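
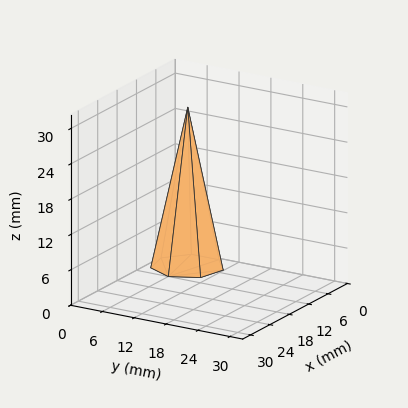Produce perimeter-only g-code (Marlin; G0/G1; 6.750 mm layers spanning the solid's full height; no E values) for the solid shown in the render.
Reading the render: the shape is a regular 7-sided pyramid, base circumscribed radius ≈ 6 mm, apex at z ≈ 27 mm (dimensions read to the nearest mm from the axis ticks). For the g-code, the solid's height is divided into equal slices at the stated Δz and each level perimeter traced with G1 moves after a G0 lift.

; perimeter-only toolpath
G21 ; units = mm
G90 ; absolute positioning
G28 ; home
; layer 1
G0 Z6.750
G0 X10.500 Y6.000
G1 X8.806 Y9.518
G1 X4.999 Y10.387
G1 X1.946 Y7.952
G1 X1.946 Y4.048
G1 X4.999 Y1.613
G1 X8.806 Y2.482
G1 X10.500 Y6.000
; layer 2
G0 Z13.500
G0 X9.000 Y6.000
G1 X7.870 Y8.346
G1 X5.332 Y8.925
G1 X3.297 Y7.301
G1 X3.297 Y4.699
G1 X5.332 Y3.075
G1 X7.870 Y3.655
G1 X9.000 Y6.000
; layer 3
G0 Z20.250
G0 X7.500 Y6.000
G1 X6.935 Y7.173
G1 X5.666 Y7.463
G1 X4.649 Y6.651
G1 X4.649 Y5.349
G1 X5.666 Y4.537
G1 X6.935 Y4.827
G1 X7.500 Y6.000
M2 ; end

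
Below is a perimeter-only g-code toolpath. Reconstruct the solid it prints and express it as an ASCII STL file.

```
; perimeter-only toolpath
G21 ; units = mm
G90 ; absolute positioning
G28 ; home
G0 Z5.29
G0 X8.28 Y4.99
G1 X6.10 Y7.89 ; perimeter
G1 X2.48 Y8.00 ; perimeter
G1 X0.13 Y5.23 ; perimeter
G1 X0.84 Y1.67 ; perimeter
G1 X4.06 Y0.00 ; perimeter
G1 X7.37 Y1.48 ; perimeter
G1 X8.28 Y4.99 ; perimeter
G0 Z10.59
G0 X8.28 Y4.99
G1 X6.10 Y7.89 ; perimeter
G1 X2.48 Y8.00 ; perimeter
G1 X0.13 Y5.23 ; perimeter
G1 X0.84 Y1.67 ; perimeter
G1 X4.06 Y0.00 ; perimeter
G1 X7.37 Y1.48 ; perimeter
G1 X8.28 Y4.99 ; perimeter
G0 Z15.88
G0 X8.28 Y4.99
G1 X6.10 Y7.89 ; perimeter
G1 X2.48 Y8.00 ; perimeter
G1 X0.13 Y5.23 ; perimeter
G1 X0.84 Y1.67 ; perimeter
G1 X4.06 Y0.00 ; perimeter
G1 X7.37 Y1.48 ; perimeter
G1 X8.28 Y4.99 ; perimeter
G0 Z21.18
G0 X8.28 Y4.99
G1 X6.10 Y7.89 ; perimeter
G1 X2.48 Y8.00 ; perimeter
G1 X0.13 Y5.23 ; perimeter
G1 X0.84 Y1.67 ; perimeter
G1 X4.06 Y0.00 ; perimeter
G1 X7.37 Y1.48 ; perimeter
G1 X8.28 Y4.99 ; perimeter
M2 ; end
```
solid part
  facet normal 0.0000 0.0000 -1.0000
    outer loop
      vertex 2.48 8.00 0.00
      vertex 6.10 7.89 0.00
      vertex 8.28 4.99 0.00
    endloop
  endfacet
  facet normal 0.0000 0.0000 -1.0000
    outer loop
      vertex 0.13 5.23 0.00
      vertex 2.48 8.00 0.00
      vertex 8.28 4.99 0.00
    endloop
  endfacet
  facet normal 0.0000 0.0000 -1.0000
    outer loop
      vertex 0.84 1.67 0.00
      vertex 0.13 5.23 0.00
      vertex 8.28 4.99 0.00
    endloop
  endfacet
  facet normal 0.0000 0.0000 -1.0000
    outer loop
      vertex 4.06 0.00 0.00
      vertex 0.84 1.67 0.00
      vertex 8.28 4.99 0.00
    endloop
  endfacet
  facet normal 0.0000 0.0000 -1.0000
    outer loop
      vertex 7.37 1.48 0.00
      vertex 4.06 0.00 0.00
      vertex 8.28 4.99 0.00
    endloop
  endfacet
  facet normal 0.0000 0.0000 1.0000
    outer loop
      vertex 8.28 4.99 21.18
      vertex 6.10 7.89 21.18
      vertex 2.48 8.00 21.18
    endloop
  endfacet
  facet normal 0.0000 0.0000 1.0000
    outer loop
      vertex 8.28 4.99 21.18
      vertex 2.48 8.00 21.18
      vertex 0.13 5.23 21.18
    endloop
  endfacet
  facet normal 0.0000 0.0000 1.0000
    outer loop
      vertex 8.28 4.99 21.18
      vertex 0.13 5.23 21.18
      vertex 0.84 1.67 21.18
    endloop
  endfacet
  facet normal 0.0000 0.0000 1.0000
    outer loop
      vertex 8.28 4.99 21.18
      vertex 0.84 1.67 21.18
      vertex 4.06 0.00 21.18
    endloop
  endfacet
  facet normal 0.0000 0.0000 1.0000
    outer loop
      vertex 8.28 4.99 21.18
      vertex 4.06 0.00 21.18
      vertex 7.37 1.48 21.18
    endloop
  endfacet
  facet normal 0.7993 0.6009 0.0000
    outer loop
      vertex 8.28 4.99 0.00
      vertex 6.10 7.89 0.00
      vertex 6.10 7.89 21.18
    endloop
  endfacet
  facet normal 0.7993 0.6009 0.0000
    outer loop
      vertex 8.28 4.99 0.00
      vertex 6.10 7.89 21.18
      vertex 8.28 4.99 21.18
    endloop
  endfacet
  facet normal 0.0304 0.9995 0.0000
    outer loop
      vertex 6.10 7.89 0.00
      vertex 2.48 8.00 0.00
      vertex 2.48 8.00 21.18
    endloop
  endfacet
  facet normal 0.0304 0.9995 0.0000
    outer loop
      vertex 6.10 7.89 0.00
      vertex 2.48 8.00 21.18
      vertex 6.10 7.89 21.18
    endloop
  endfacet
  facet normal -0.7626 0.6469 0.0000
    outer loop
      vertex 2.48 8.00 0.00
      vertex 0.13 5.23 0.00
      vertex 0.13 5.23 21.18
    endloop
  endfacet
  facet normal -0.7626 0.6469 0.0000
    outer loop
      vertex 2.48 8.00 0.00
      vertex 0.13 5.23 21.18
      vertex 2.48 8.00 21.18
    endloop
  endfacet
  facet normal -0.9807 -0.1956 0.0000
    outer loop
      vertex 0.13 5.23 0.00
      vertex 0.84 1.67 0.00
      vertex 0.84 1.67 21.18
    endloop
  endfacet
  facet normal -0.9807 -0.1956 0.0000
    outer loop
      vertex 0.13 5.23 0.00
      vertex 0.84 1.67 21.18
      vertex 0.13 5.23 21.18
    endloop
  endfacet
  facet normal -0.4604 -0.8877 0.0000
    outer loop
      vertex 0.84 1.67 0.00
      vertex 4.06 0.00 0.00
      vertex 4.06 0.00 21.18
    endloop
  endfacet
  facet normal -0.4604 -0.8877 0.0000
    outer loop
      vertex 0.84 1.67 0.00
      vertex 4.06 0.00 21.18
      vertex 0.84 1.67 21.18
    endloop
  endfacet
  facet normal 0.4082 -0.9129 0.0000
    outer loop
      vertex 4.06 0.00 0.00
      vertex 7.37 1.48 0.00
      vertex 7.37 1.48 21.18
    endloop
  endfacet
  facet normal 0.4082 -0.9129 0.0000
    outer loop
      vertex 4.06 0.00 0.00
      vertex 7.37 1.48 21.18
      vertex 4.06 0.00 21.18
    endloop
  endfacet
  facet normal 0.9680 -0.2510 0.0000
    outer loop
      vertex 7.37 1.48 0.00
      vertex 8.28 4.99 0.00
      vertex 8.28 4.99 21.18
    endloop
  endfacet
  facet normal 0.9680 -0.2510 0.0000
    outer loop
      vertex 7.37 1.48 0.00
      vertex 8.28 4.99 21.18
      vertex 7.37 1.48 21.18
    endloop
  endfacet
endsolid part

The G0 Z moves step by Δz≈5.29 mm. Every layer's G1 loop is the same polygon, so the solid is a straight extrusion of it from z=0 to z≈21.2. Closing with flat bottom and top caps and triangulating gives 24 facets — a regular 7-sided prism (a cylinder approximated with 7 flat sides), circumscribed radius ≈ 4.18 mm, height ≈ 21.2 mm.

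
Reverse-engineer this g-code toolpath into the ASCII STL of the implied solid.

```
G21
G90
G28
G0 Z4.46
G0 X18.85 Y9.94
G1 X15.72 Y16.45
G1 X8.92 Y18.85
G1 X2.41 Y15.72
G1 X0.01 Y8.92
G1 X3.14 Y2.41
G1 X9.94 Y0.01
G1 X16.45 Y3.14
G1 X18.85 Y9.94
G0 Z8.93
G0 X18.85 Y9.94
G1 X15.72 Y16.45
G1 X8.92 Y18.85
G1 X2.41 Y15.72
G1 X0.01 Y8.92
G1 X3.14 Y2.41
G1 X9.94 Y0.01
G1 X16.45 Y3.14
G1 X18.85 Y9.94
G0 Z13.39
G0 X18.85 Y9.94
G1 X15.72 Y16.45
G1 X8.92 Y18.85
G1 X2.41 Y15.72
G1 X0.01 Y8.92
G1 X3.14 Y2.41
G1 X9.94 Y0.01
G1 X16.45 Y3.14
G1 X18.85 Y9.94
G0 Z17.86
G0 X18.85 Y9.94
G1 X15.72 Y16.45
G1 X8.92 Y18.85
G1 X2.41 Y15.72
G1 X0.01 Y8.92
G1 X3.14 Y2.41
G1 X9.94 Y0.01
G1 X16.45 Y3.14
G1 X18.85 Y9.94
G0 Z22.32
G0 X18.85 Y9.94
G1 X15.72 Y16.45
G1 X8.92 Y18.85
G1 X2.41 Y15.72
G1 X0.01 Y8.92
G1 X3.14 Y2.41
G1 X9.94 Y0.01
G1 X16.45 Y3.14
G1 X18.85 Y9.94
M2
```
solid part
  facet normal 0.0000 0.0000 -1.0000
    outer loop
      vertex 8.92 18.85 0.00
      vertex 15.72 16.45 0.00
      vertex 18.85 9.94 0.00
    endloop
  endfacet
  facet normal 0.0000 0.0000 -1.0000
    outer loop
      vertex 2.41 15.72 0.00
      vertex 8.92 18.85 0.00
      vertex 18.85 9.94 0.00
    endloop
  endfacet
  facet normal 0.0000 0.0000 -1.0000
    outer loop
      vertex 0.01 8.92 0.00
      vertex 2.41 15.72 0.00
      vertex 18.85 9.94 0.00
    endloop
  endfacet
  facet normal 0.0000 0.0000 -1.0000
    outer loop
      vertex 3.14 2.41 0.00
      vertex 0.01 8.92 0.00
      vertex 18.85 9.94 0.00
    endloop
  endfacet
  facet normal 0.0000 0.0000 -1.0000
    outer loop
      vertex 9.94 0.01 0.00
      vertex 3.14 2.41 0.00
      vertex 18.85 9.94 0.00
    endloop
  endfacet
  facet normal 0.0000 0.0000 -1.0000
    outer loop
      vertex 16.45 3.14 0.00
      vertex 9.94 0.01 0.00
      vertex 18.85 9.94 0.00
    endloop
  endfacet
  facet normal 0.0000 0.0000 1.0000
    outer loop
      vertex 18.85 9.94 22.32
      vertex 15.72 16.45 22.32
      vertex 8.92 18.85 22.32
    endloop
  endfacet
  facet normal 0.0000 0.0000 1.0000
    outer loop
      vertex 18.85 9.94 22.32
      vertex 8.92 18.85 22.32
      vertex 2.41 15.72 22.32
    endloop
  endfacet
  facet normal 0.0000 0.0000 1.0000
    outer loop
      vertex 18.85 9.94 22.32
      vertex 2.41 15.72 22.32
      vertex 0.01 8.92 22.32
    endloop
  endfacet
  facet normal 0.0000 0.0000 1.0000
    outer loop
      vertex 18.85 9.94 22.32
      vertex 0.01 8.92 22.32
      vertex 3.14 2.41 22.32
    endloop
  endfacet
  facet normal 0.0000 0.0000 1.0000
    outer loop
      vertex 18.85 9.94 22.32
      vertex 3.14 2.41 22.32
      vertex 9.94 0.01 22.32
    endloop
  endfacet
  facet normal 0.0000 0.0000 1.0000
    outer loop
      vertex 18.85 9.94 22.32
      vertex 9.94 0.01 22.32
      vertex 16.45 3.14 22.32
    endloop
  endfacet
  facet normal 0.9012 0.4333 0.0000
    outer loop
      vertex 18.85 9.94 0.00
      vertex 15.72 16.45 0.00
      vertex 15.72 16.45 22.32
    endloop
  endfacet
  facet normal 0.9012 0.4333 0.0000
    outer loop
      vertex 18.85 9.94 0.00
      vertex 15.72 16.45 22.32
      vertex 18.85 9.94 22.32
    endloop
  endfacet
  facet normal 0.3328 0.9430 0.0000
    outer loop
      vertex 15.72 16.45 0.00
      vertex 8.92 18.85 0.00
      vertex 8.92 18.85 22.32
    endloop
  endfacet
  facet normal 0.3328 0.9430 0.0000
    outer loop
      vertex 15.72 16.45 0.00
      vertex 8.92 18.85 22.32
      vertex 15.72 16.45 22.32
    endloop
  endfacet
  facet normal -0.4333 0.9012 0.0000
    outer loop
      vertex 8.92 18.85 0.00
      vertex 2.41 15.72 0.00
      vertex 2.41 15.72 22.32
    endloop
  endfacet
  facet normal -0.4333 0.9012 0.0000
    outer loop
      vertex 8.92 18.85 0.00
      vertex 2.41 15.72 22.32
      vertex 8.92 18.85 22.32
    endloop
  endfacet
  facet normal -0.9430 0.3328 0.0000
    outer loop
      vertex 2.41 15.72 0.00
      vertex 0.01 8.92 0.00
      vertex 0.01 8.92 22.32
    endloop
  endfacet
  facet normal -0.9430 0.3328 0.0000
    outer loop
      vertex 2.41 15.72 0.00
      vertex 0.01 8.92 22.32
      vertex 2.41 15.72 22.32
    endloop
  endfacet
  facet normal -0.9012 -0.4333 0.0000
    outer loop
      vertex 0.01 8.92 0.00
      vertex 3.14 2.41 0.00
      vertex 3.14 2.41 22.32
    endloop
  endfacet
  facet normal -0.9012 -0.4333 0.0000
    outer loop
      vertex 0.01 8.92 0.00
      vertex 3.14 2.41 22.32
      vertex 0.01 8.92 22.32
    endloop
  endfacet
  facet normal -0.3328 -0.9430 0.0000
    outer loop
      vertex 3.14 2.41 0.00
      vertex 9.94 0.01 0.00
      vertex 9.94 0.01 22.32
    endloop
  endfacet
  facet normal -0.3328 -0.9430 0.0000
    outer loop
      vertex 3.14 2.41 0.00
      vertex 9.94 0.01 22.32
      vertex 3.14 2.41 22.32
    endloop
  endfacet
  facet normal 0.4333 -0.9012 0.0000
    outer loop
      vertex 9.94 0.01 0.00
      vertex 16.45 3.14 0.00
      vertex 16.45 3.14 22.32
    endloop
  endfacet
  facet normal 0.4333 -0.9012 0.0000
    outer loop
      vertex 9.94 0.01 0.00
      vertex 16.45 3.14 22.32
      vertex 9.94 0.01 22.32
    endloop
  endfacet
  facet normal 0.9430 -0.3328 0.0000
    outer loop
      vertex 16.45 3.14 0.00
      vertex 18.85 9.94 0.00
      vertex 18.85 9.94 22.32
    endloop
  endfacet
  facet normal 0.9430 -0.3328 0.0000
    outer loop
      vertex 16.45 3.14 0.00
      vertex 18.85 9.94 22.32
      vertex 16.45 3.14 22.32
    endloop
  endfacet
endsolid part

The G0 Z moves step by Δz≈4.46 mm. Every layer's G1 loop is the same polygon, so the solid is a straight extrusion of it from z=0 to z≈22.3. Closing with flat bottom and top caps and triangulating gives 28 facets — a regular 8-sided prism (a cylinder approximated with 8 flat sides), circumscribed radius ≈ 9.43 mm, height ≈ 22.3 mm.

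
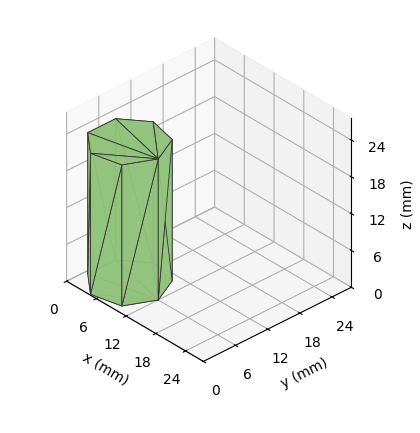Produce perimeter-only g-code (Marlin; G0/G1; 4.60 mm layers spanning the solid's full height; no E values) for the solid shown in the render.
Reading the render: the shape is a regular 7-sided prism (a cylinder approximated with 7 flat sides), circumscribed radius ≈ 6 mm, height ≈ 23 mm (dimensions read to the nearest mm from the axis ticks). For the g-code, the solid's height is divided into equal slices at the stated Δz and each level perimeter traced with G1 moves after a G0 lift.

; perimeter-only toolpath
G21 ; units = mm
G90 ; absolute positioning
G28 ; home
; layer 1
G0 Z4.60
G0 X12.00 Y6.00
G1 X9.74 Y10.69
G1 X4.66 Y11.85
G1 X0.59 Y8.60
G1 X0.59 Y3.40
G1 X4.66 Y0.15
G1 X9.74 Y1.31
G1 X12.00 Y6.00
; layer 2
G0 Z9.20
G0 X12.00 Y6.00
G1 X9.74 Y10.69
G1 X4.66 Y11.85
G1 X0.59 Y8.60
G1 X0.59 Y3.40
G1 X4.66 Y0.15
G1 X9.74 Y1.31
G1 X12.00 Y6.00
; layer 3
G0 Z13.80
G0 X12.00 Y6.00
G1 X9.74 Y10.69
G1 X4.66 Y11.85
G1 X0.59 Y8.60
G1 X0.59 Y3.40
G1 X4.66 Y0.15
G1 X9.74 Y1.31
G1 X12.00 Y6.00
; layer 4
G0 Z18.40
G0 X12.00 Y6.00
G1 X9.74 Y10.69
G1 X4.66 Y11.85
G1 X0.59 Y8.60
G1 X0.59 Y3.40
G1 X4.66 Y0.15
G1 X9.74 Y1.31
G1 X12.00 Y6.00
; layer 5
G0 Z23.00
G0 X12.00 Y6.00
G1 X9.74 Y10.69
G1 X4.66 Y11.85
G1 X0.59 Y8.60
G1 X0.59 Y3.40
G1 X4.66 Y0.15
G1 X9.74 Y1.31
G1 X12.00 Y6.00
M2 ; end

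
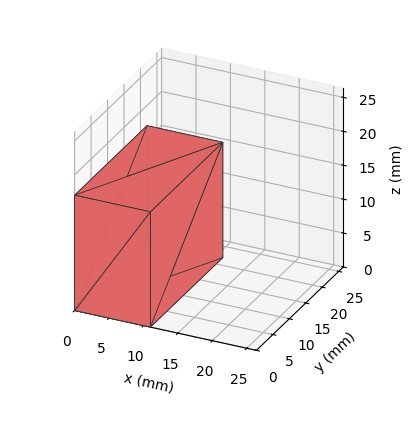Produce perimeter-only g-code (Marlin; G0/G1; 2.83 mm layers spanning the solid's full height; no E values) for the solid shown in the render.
Reading the render: the shape is a rectangular box, roughly 11 × 22 mm footprint and 17 mm tall (dimensions read to the nearest mm from the axis ticks). For the g-code, the solid's height is divided into equal slices at the stated Δz and each level perimeter traced with G1 moves after a G0 lift.

; perimeter-only toolpath
G21 ; units = mm
G90 ; absolute positioning
G28 ; home
; layer 1
G0 Z2.83
G0 X0.00 Y0.00
G1 X11.00 Y0.00
G1 X11.00 Y22.00
G1 X0.00 Y22.00
G1 X0.00 Y0.00
; layer 2
G0 Z5.67
G0 X0.00 Y0.00
G1 X11.00 Y0.00
G1 X11.00 Y22.00
G1 X0.00 Y22.00
G1 X0.00 Y0.00
; layer 3
G0 Z8.50
G0 X0.00 Y0.00
G1 X11.00 Y0.00
G1 X11.00 Y22.00
G1 X0.00 Y22.00
G1 X0.00 Y0.00
; layer 4
G0 Z11.33
G0 X0.00 Y0.00
G1 X11.00 Y0.00
G1 X11.00 Y22.00
G1 X0.00 Y22.00
G1 X0.00 Y0.00
; layer 5
G0 Z14.17
G0 X0.00 Y0.00
G1 X11.00 Y0.00
G1 X11.00 Y22.00
G1 X0.00 Y22.00
G1 X0.00 Y0.00
; layer 6
G0 Z17.00
G0 X0.00 Y0.00
G1 X11.00 Y0.00
G1 X11.00 Y22.00
G1 X0.00 Y22.00
G1 X0.00 Y0.00
M2 ; end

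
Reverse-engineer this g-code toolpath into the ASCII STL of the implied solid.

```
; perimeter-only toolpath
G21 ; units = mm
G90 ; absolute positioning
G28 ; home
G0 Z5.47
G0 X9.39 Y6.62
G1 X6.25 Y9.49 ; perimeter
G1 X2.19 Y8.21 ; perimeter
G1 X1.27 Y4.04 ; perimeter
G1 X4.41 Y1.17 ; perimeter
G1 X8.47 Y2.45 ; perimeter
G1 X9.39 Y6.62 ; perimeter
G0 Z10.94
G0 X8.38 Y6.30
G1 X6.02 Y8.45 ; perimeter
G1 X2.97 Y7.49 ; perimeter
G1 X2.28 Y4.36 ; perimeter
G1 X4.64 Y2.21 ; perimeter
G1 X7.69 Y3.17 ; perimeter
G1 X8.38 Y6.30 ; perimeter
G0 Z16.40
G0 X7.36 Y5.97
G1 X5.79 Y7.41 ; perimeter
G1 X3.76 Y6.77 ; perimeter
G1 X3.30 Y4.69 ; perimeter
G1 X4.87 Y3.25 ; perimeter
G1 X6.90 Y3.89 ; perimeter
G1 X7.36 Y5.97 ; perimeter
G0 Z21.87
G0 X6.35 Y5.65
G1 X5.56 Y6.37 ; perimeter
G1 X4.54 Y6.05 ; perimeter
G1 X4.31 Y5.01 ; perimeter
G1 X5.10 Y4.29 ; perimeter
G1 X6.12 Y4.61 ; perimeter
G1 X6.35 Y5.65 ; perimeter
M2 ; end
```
solid part
  facet normal 0.0000 0.0000 -1.0000
    outer loop
      vertex 1.40 8.93 0.00
      vertex 6.48 10.53 0.00
      vertex 10.41 6.94 0.00
    endloop
  endfacet
  facet normal 0.0000 0.0000 -1.0000
    outer loop
      vertex 0.25 3.72 0.00
      vertex 1.40 8.93 0.00
      vertex 10.41 6.94 0.00
    endloop
  endfacet
  facet normal 0.0000 0.0000 -1.0000
    outer loop
      vertex 4.18 0.13 0.00
      vertex 0.25 3.72 0.00
      vertex 10.41 6.94 0.00
    endloop
  endfacet
  facet normal 0.0000 0.0000 -1.0000
    outer loop
      vertex 9.26 1.73 0.00
      vertex 4.18 0.13 0.00
      vertex 10.41 6.94 0.00
    endloop
  endfacet
  facet normal 0.6650 0.7280 0.1664
    outer loop
      vertex 10.41 6.94 0.00
      vertex 6.48 10.53 0.00
      vertex 5.33 5.33 27.34
    endloop
  endfacet
  facet normal -0.2962 0.9405 0.1664
    outer loop
      vertex 6.48 10.53 0.00
      vertex 1.40 8.93 0.00
      vertex 5.33 5.33 27.34
    endloop
  endfacet
  facet normal -0.9629 0.2125 0.1664
    outer loop
      vertex 1.40 8.93 0.00
      vertex 0.25 3.72 0.00
      vertex 5.33 5.33 27.34
    endloop
  endfacet
  facet normal -0.6650 -0.7280 0.1664
    outer loop
      vertex 0.25 3.72 0.00
      vertex 4.18 0.13 0.00
      vertex 5.33 5.33 27.34
    endloop
  endfacet
  facet normal 0.2962 -0.9405 0.1664
    outer loop
      vertex 4.18 0.13 0.00
      vertex 9.26 1.73 0.00
      vertex 5.33 5.33 27.34
    endloop
  endfacet
  facet normal 0.9629 -0.2125 0.1664
    outer loop
      vertex 9.26 1.73 0.00
      vertex 10.41 6.94 0.00
      vertex 5.33 5.33 27.34
    endloop
  endfacet
endsolid part

The G0 Z moves step by Δz≈5.47 mm. The G1 loops shrink linearly with z, so the solid tapers from its base footprint up to z≈27.3. Closing with a flat bottom cap and the tapered top and triangulating gives 10 facets — a regular 6-sided pyramid, base circumscribed radius ≈ 5.33 mm, apex at z ≈ 27.3 mm.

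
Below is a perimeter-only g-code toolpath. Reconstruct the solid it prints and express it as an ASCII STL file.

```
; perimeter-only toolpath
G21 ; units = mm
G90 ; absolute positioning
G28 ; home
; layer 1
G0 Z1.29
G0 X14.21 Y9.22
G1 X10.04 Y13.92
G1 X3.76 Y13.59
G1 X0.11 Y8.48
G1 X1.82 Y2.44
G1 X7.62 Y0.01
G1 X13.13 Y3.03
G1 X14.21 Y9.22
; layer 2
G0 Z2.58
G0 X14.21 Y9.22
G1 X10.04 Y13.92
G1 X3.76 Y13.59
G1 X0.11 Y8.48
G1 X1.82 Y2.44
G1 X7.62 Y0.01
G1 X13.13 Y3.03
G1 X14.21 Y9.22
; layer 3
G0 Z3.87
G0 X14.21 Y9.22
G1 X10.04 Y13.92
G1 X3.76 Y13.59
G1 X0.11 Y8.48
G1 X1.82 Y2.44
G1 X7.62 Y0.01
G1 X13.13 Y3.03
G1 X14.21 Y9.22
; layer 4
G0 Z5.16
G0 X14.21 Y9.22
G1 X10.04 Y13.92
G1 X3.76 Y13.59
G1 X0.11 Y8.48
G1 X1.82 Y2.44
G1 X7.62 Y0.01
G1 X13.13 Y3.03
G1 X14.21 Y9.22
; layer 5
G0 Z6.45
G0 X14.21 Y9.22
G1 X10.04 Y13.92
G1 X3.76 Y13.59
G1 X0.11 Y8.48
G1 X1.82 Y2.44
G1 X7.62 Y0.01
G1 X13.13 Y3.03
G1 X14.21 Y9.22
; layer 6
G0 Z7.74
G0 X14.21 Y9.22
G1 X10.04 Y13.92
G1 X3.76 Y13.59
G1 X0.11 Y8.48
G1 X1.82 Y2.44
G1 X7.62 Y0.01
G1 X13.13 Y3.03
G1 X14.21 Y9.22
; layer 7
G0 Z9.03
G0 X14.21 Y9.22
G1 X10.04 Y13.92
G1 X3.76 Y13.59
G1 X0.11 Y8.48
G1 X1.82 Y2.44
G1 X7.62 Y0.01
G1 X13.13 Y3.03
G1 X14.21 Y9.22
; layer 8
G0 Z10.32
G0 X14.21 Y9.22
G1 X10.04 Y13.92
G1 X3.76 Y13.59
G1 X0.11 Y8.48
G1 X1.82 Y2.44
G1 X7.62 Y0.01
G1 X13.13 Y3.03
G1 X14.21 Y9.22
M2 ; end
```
solid part
  facet normal 0.0000 0.0000 -1.0000
    outer loop
      vertex 3.76 13.59 0.00
      vertex 10.04 13.92 0.00
      vertex 14.21 9.22 0.00
    endloop
  endfacet
  facet normal 0.0000 0.0000 -1.0000
    outer loop
      vertex 0.11 8.48 0.00
      vertex 3.76 13.59 0.00
      vertex 14.21 9.22 0.00
    endloop
  endfacet
  facet normal 0.0000 0.0000 -1.0000
    outer loop
      vertex 1.82 2.44 0.00
      vertex 0.11 8.48 0.00
      vertex 14.21 9.22 0.00
    endloop
  endfacet
  facet normal 0.0000 0.0000 -1.0000
    outer loop
      vertex 7.62 0.01 0.00
      vertex 1.82 2.44 0.00
      vertex 14.21 9.22 0.00
    endloop
  endfacet
  facet normal 0.0000 0.0000 -1.0000
    outer loop
      vertex 13.13 3.03 0.00
      vertex 7.62 0.01 0.00
      vertex 14.21 9.22 0.00
    endloop
  endfacet
  facet normal 0.0000 0.0000 1.0000
    outer loop
      vertex 14.21 9.22 10.32
      vertex 10.04 13.92 10.32
      vertex 3.76 13.59 10.32
    endloop
  endfacet
  facet normal 0.0000 0.0000 1.0000
    outer loop
      vertex 14.21 9.22 10.32
      vertex 3.76 13.59 10.32
      vertex 0.11 8.48 10.32
    endloop
  endfacet
  facet normal 0.0000 0.0000 1.0000
    outer loop
      vertex 14.21 9.22 10.32
      vertex 0.11 8.48 10.32
      vertex 1.82 2.44 10.32
    endloop
  endfacet
  facet normal 0.0000 0.0000 1.0000
    outer loop
      vertex 14.21 9.22 10.32
      vertex 1.82 2.44 10.32
      vertex 7.62 0.01 10.32
    endloop
  endfacet
  facet normal 0.0000 0.0000 1.0000
    outer loop
      vertex 14.21 9.22 10.32
      vertex 7.62 0.01 10.32
      vertex 13.13 3.03 10.32
    endloop
  endfacet
  facet normal 0.7480 0.6637 0.0000
    outer loop
      vertex 14.21 9.22 0.00
      vertex 10.04 13.92 0.00
      vertex 10.04 13.92 10.32
    endloop
  endfacet
  facet normal 0.7480 0.6637 0.0000
    outer loop
      vertex 14.21 9.22 0.00
      vertex 10.04 13.92 10.32
      vertex 14.21 9.22 10.32
    endloop
  endfacet
  facet normal -0.0525 0.9986 0.0000
    outer loop
      vertex 10.04 13.92 0.00
      vertex 3.76 13.59 0.00
      vertex 3.76 13.59 10.32
    endloop
  endfacet
  facet normal -0.0525 0.9986 0.0000
    outer loop
      vertex 10.04 13.92 0.00
      vertex 3.76 13.59 10.32
      vertex 10.04 13.92 10.32
    endloop
  endfacet
  facet normal -0.8137 0.5812 0.0000
    outer loop
      vertex 3.76 13.59 0.00
      vertex 0.11 8.48 0.00
      vertex 0.11 8.48 10.32
    endloop
  endfacet
  facet normal -0.8137 0.5812 0.0000
    outer loop
      vertex 3.76 13.59 0.00
      vertex 0.11 8.48 10.32
      vertex 3.76 13.59 10.32
    endloop
  endfacet
  facet normal -0.9622 -0.2724 0.0000
    outer loop
      vertex 0.11 8.48 0.00
      vertex 1.82 2.44 0.00
      vertex 1.82 2.44 10.32
    endloop
  endfacet
  facet normal -0.9622 -0.2724 0.0000
    outer loop
      vertex 0.11 8.48 0.00
      vertex 1.82 2.44 10.32
      vertex 0.11 8.48 10.32
    endloop
  endfacet
  facet normal -0.3864 -0.9223 0.0000
    outer loop
      vertex 1.82 2.44 0.00
      vertex 7.62 0.01 0.00
      vertex 7.62 0.01 10.32
    endloop
  endfacet
  facet normal -0.3864 -0.9223 0.0000
    outer loop
      vertex 1.82 2.44 0.00
      vertex 7.62 0.01 10.32
      vertex 1.82 2.44 10.32
    endloop
  endfacet
  facet normal 0.4806 -0.8769 0.0000
    outer loop
      vertex 7.62 0.01 0.00
      vertex 13.13 3.03 0.00
      vertex 13.13 3.03 10.32
    endloop
  endfacet
  facet normal 0.4806 -0.8769 0.0000
    outer loop
      vertex 7.62 0.01 0.00
      vertex 13.13 3.03 10.32
      vertex 7.62 0.01 10.32
    endloop
  endfacet
  facet normal 0.9851 -0.1719 0.0000
    outer loop
      vertex 13.13 3.03 0.00
      vertex 14.21 9.22 0.00
      vertex 14.21 9.22 10.32
    endloop
  endfacet
  facet normal 0.9851 -0.1719 0.0000
    outer loop
      vertex 13.13 3.03 0.00
      vertex 14.21 9.22 10.32
      vertex 13.13 3.03 10.32
    endloop
  endfacet
endsolid part

The G0 Z moves step by Δz≈1.29 mm. Every layer's G1 loop is the same polygon, so the solid is a straight extrusion of it from z=0 to z≈10.3. Closing with flat bottom and top caps and triangulating gives 24 facets — a regular 7-sided prism (a cylinder approximated with 7 flat sides), circumscribed radius ≈ 7.24 mm, height ≈ 10.3 mm.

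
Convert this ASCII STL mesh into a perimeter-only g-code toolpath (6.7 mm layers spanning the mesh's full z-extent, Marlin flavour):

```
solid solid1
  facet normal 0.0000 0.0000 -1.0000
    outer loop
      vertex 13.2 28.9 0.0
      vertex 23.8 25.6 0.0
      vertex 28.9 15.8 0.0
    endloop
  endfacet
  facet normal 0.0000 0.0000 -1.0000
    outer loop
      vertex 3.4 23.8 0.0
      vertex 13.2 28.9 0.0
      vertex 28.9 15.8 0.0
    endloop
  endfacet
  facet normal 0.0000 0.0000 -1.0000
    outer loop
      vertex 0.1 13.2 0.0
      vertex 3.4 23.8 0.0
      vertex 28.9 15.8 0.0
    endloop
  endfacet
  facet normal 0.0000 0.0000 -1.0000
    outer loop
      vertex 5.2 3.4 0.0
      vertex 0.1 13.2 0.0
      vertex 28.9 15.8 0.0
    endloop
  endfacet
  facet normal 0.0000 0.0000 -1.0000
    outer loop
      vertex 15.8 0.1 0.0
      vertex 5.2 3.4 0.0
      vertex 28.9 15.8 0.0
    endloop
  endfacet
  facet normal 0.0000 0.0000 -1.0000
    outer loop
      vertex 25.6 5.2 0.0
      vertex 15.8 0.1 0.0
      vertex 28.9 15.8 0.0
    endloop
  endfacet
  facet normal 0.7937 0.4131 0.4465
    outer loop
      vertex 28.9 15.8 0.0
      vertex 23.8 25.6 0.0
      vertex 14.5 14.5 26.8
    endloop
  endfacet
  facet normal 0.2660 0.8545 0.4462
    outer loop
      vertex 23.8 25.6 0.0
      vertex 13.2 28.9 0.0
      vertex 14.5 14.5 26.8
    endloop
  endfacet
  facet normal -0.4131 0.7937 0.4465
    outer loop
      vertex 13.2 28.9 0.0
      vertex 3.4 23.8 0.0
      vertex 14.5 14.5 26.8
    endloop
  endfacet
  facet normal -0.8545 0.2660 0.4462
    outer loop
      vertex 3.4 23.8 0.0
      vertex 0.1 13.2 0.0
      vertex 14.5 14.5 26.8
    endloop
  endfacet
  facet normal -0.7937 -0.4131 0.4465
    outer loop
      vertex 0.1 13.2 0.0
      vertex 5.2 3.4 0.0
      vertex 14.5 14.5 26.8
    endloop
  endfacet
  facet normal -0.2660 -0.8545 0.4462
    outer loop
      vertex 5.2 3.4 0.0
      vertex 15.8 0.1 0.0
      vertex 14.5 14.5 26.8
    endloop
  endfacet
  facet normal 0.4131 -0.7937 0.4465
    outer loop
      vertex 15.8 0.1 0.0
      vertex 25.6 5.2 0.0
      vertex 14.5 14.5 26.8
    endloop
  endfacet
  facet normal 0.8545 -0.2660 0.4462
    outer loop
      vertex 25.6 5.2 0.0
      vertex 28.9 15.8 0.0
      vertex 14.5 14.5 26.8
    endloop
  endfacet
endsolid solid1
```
; perimeter-only toolpath
G21 ; units = mm
G90 ; absolute positioning
G28 ; home
; layer 1
G0 Z6.7
G0 X25.3 Y15.5
G1 X21.5 Y22.8
G1 X13.5 Y25.3
G1 X6.2 Y21.5
G1 X3.7 Y13.5
G1 X7.5 Y6.2
G1 X15.5 Y3.7
G1 X22.8 Y7.5
G1 X25.3 Y15.5
; layer 2
G0 Z13.4
G0 X21.7 Y15.2
G1 X19.1 Y20.1
G1 X13.8 Y21.7
G1 X8.9 Y19.1
G1 X7.3 Y13.8
G1 X9.8 Y8.9
G1 X15.2 Y7.3
G1 X20.1 Y9.8
G1 X21.7 Y15.2
; layer 3
G0 Z20.1
G0 X18.1 Y14.8
G1 X16.8 Y17.3
G1 X14.2 Y18.1
G1 X11.7 Y16.8
G1 X10.9 Y14.2
G1 X12.2 Y11.7
G1 X14.8 Y10.9
G1 X17.3 Y12.2
G1 X18.1 Y14.8
M2 ; end

The solid is a regular 8-sided pyramid, base circumscribed radius ≈ 14.5 mm, apex at z ≈ 26.8 mm. Slicing at Δz = 6.7 mm — 4 equal slices spanning the solid's height, so layer i sits at z = i·h/4 — gives 3 non-empty perimeters. Each is a 8-segment closed polygon; G0 lifts to the layer z and rapids to the start vertex, then G1 traces the edges. The cross-section shrinks linearly with z (the slice at the apex is degenerate and omitted).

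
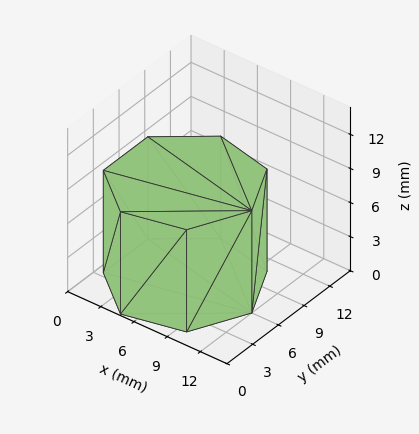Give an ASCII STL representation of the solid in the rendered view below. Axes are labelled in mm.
Reading the render: the shape is a regular 7-sided prism (a cylinder approximated with 7 flat sides), circumscribed radius ≈ 6 mm, height ≈ 9 mm (dimensions read to the nearest mm from the axis ticks). For the STL, each face is triangulated and given an outward normal.

solid part
  facet normal 0.0000 0.0000 -1.0000
    outer loop
      vertex 4.66 11.85 0.00
      vertex 9.74 10.69 0.00
      vertex 12.00 6.00 0.00
    endloop
  endfacet
  facet normal 0.0000 0.0000 -1.0000
    outer loop
      vertex 0.59 8.60 0.00
      vertex 4.66 11.85 0.00
      vertex 12.00 6.00 0.00
    endloop
  endfacet
  facet normal 0.0000 0.0000 -1.0000
    outer loop
      vertex 0.59 3.40 0.00
      vertex 0.59 8.60 0.00
      vertex 12.00 6.00 0.00
    endloop
  endfacet
  facet normal 0.0000 0.0000 -1.0000
    outer loop
      vertex 4.66 0.15 0.00
      vertex 0.59 3.40 0.00
      vertex 12.00 6.00 0.00
    endloop
  endfacet
  facet normal 0.0000 0.0000 -1.0000
    outer loop
      vertex 9.74 1.31 0.00
      vertex 4.66 0.15 0.00
      vertex 12.00 6.00 0.00
    endloop
  endfacet
  facet normal 0.0000 0.0000 1.0000
    outer loop
      vertex 12.00 6.00 9.00
      vertex 9.74 10.69 9.00
      vertex 4.66 11.85 9.00
    endloop
  endfacet
  facet normal 0.0000 0.0000 1.0000
    outer loop
      vertex 12.00 6.00 9.00
      vertex 4.66 11.85 9.00
      vertex 0.59 8.60 9.00
    endloop
  endfacet
  facet normal 0.0000 0.0000 1.0000
    outer loop
      vertex 12.00 6.00 9.00
      vertex 0.59 8.60 9.00
      vertex 0.59 3.40 9.00
    endloop
  endfacet
  facet normal 0.0000 0.0000 1.0000
    outer loop
      vertex 12.00 6.00 9.00
      vertex 0.59 3.40 9.00
      vertex 4.66 0.15 9.00
    endloop
  endfacet
  facet normal 0.0000 0.0000 1.0000
    outer loop
      vertex 12.00 6.00 9.00
      vertex 4.66 0.15 9.00
      vertex 9.74 1.31 9.00
    endloop
  endfacet
  facet normal 0.9009 0.4341 0.0000
    outer loop
      vertex 12.00 6.00 0.00
      vertex 9.74 10.69 0.00
      vertex 9.74 10.69 9.00
    endloop
  endfacet
  facet normal 0.9009 0.4341 0.0000
    outer loop
      vertex 12.00 6.00 0.00
      vertex 9.74 10.69 9.00
      vertex 12.00 6.00 9.00
    endloop
  endfacet
  facet normal 0.2226 0.9749 0.0000
    outer loop
      vertex 9.74 10.69 0.00
      vertex 4.66 11.85 0.00
      vertex 4.66 11.85 9.00
    endloop
  endfacet
  facet normal 0.2226 0.9749 0.0000
    outer loop
      vertex 9.74 10.69 0.00
      vertex 4.66 11.85 9.00
      vertex 9.74 10.69 9.00
    endloop
  endfacet
  facet normal -0.6240 0.7814 0.0000
    outer loop
      vertex 4.66 11.85 0.00
      vertex 0.59 8.60 0.00
      vertex 0.59 8.60 9.00
    endloop
  endfacet
  facet normal -0.6240 0.7814 0.0000
    outer loop
      vertex 4.66 11.85 0.00
      vertex 0.59 8.60 9.00
      vertex 4.66 11.85 9.00
    endloop
  endfacet
  facet normal -1.0000 0.0000 0.0000
    outer loop
      vertex 0.59 8.60 0.00
      vertex 0.59 3.40 0.00
      vertex 0.59 3.40 9.00
    endloop
  endfacet
  facet normal -1.0000 0.0000 0.0000
    outer loop
      vertex 0.59 8.60 0.00
      vertex 0.59 3.40 9.00
      vertex 0.59 8.60 9.00
    endloop
  endfacet
  facet normal -0.6240 -0.7814 0.0000
    outer loop
      vertex 0.59 3.40 0.00
      vertex 4.66 0.15 0.00
      vertex 4.66 0.15 9.00
    endloop
  endfacet
  facet normal -0.6240 -0.7814 0.0000
    outer loop
      vertex 0.59 3.40 0.00
      vertex 4.66 0.15 9.00
      vertex 0.59 3.40 9.00
    endloop
  endfacet
  facet normal 0.2226 -0.9749 0.0000
    outer loop
      vertex 4.66 0.15 0.00
      vertex 9.74 1.31 0.00
      vertex 9.74 1.31 9.00
    endloop
  endfacet
  facet normal 0.2226 -0.9749 0.0000
    outer loop
      vertex 4.66 0.15 0.00
      vertex 9.74 1.31 9.00
      vertex 4.66 0.15 9.00
    endloop
  endfacet
  facet normal 0.9009 -0.4341 0.0000
    outer loop
      vertex 9.74 1.31 0.00
      vertex 12.00 6.00 0.00
      vertex 12.00 6.00 9.00
    endloop
  endfacet
  facet normal 0.9009 -0.4341 0.0000
    outer loop
      vertex 9.74 1.31 0.00
      vertex 12.00 6.00 9.00
      vertex 9.74 1.31 9.00
    endloop
  endfacet
endsolid part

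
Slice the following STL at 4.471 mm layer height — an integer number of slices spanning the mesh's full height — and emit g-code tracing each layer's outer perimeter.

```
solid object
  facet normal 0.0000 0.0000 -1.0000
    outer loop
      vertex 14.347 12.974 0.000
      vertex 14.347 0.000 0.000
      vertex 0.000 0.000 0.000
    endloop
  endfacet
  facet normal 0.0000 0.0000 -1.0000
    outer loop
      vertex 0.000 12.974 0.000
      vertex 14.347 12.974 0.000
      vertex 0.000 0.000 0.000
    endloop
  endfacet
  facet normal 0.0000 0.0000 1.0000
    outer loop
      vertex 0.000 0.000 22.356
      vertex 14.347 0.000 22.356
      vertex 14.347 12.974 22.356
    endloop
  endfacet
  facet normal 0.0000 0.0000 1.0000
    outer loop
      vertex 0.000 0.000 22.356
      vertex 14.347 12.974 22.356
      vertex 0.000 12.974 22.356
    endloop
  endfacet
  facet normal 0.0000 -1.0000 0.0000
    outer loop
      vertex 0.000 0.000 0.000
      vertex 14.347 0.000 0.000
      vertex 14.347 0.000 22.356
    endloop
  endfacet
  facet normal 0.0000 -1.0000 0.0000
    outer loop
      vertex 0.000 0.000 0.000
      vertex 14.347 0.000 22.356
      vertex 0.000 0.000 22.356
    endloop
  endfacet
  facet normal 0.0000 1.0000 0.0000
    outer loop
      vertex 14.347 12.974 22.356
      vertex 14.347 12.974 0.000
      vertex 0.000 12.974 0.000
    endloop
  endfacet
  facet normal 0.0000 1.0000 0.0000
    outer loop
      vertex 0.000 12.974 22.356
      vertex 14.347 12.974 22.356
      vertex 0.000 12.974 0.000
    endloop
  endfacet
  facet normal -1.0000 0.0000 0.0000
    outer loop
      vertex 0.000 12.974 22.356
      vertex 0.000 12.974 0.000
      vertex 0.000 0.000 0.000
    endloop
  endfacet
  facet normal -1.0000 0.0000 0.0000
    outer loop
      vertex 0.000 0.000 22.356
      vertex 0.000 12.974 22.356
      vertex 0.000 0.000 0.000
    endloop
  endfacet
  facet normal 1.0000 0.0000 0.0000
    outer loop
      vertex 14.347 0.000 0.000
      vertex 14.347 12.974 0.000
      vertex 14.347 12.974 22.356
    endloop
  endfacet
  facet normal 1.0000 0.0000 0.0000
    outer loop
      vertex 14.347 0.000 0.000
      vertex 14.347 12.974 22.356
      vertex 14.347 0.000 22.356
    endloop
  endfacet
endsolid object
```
; perimeter-only toolpath
G21 ; units = mm
G90 ; absolute positioning
G28 ; home
; layer 1
G0 Z4.471
G0 X0.000 Y0.000
G1 X14.347 Y0.000
G1 X14.347 Y12.974
G1 X0.000 Y12.974
G1 X0.000 Y0.000
; layer 2
G0 Z8.942
G0 X0.000 Y0.000
G1 X14.347 Y0.000
G1 X14.347 Y12.974
G1 X0.000 Y12.974
G1 X0.000 Y0.000
; layer 3
G0 Z13.414
G0 X0.000 Y0.000
G1 X14.347 Y0.000
G1 X14.347 Y12.974
G1 X0.000 Y12.974
G1 X0.000 Y0.000
; layer 4
G0 Z17.885
G0 X0.000 Y0.000
G1 X14.347 Y0.000
G1 X14.347 Y12.974
G1 X0.000 Y12.974
G1 X0.000 Y0.000
; layer 5
G0 Z22.356
G0 X0.000 Y0.000
G1 X14.347 Y0.000
G1 X14.347 Y12.974
G1 X0.000 Y12.974
G1 X0.000 Y0.000
M2 ; end

The solid is a rectangular box, roughly 14.3 × 13 mm footprint and 22.4 mm tall. Slicing at Δz = 4.471 mm — 5 equal slices spanning the solid's height, so layer i sits at z = i·h/5 — gives 5 non-empty perimeters. Each is a 4-segment closed polygon; G0 lifts to the layer z and rapids to the start vertex, then G1 traces the edges.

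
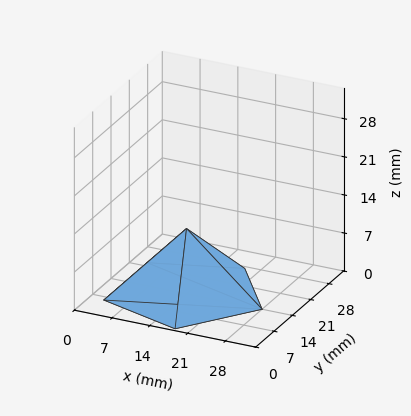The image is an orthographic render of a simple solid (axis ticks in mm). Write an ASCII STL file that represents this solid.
Reading the render: the shape is a regular 5-sided pyramid, base circumscribed radius ≈ 14 mm, apex at z ≈ 12 mm (dimensions read to the nearest mm from the axis ticks). For the STL, each face is triangulated and given an outward normal.

solid part
  facet normal 0.0000 0.0000 -1.0000
    outer loop
      vertex 2.67 22.23 0.00
      vertex 18.33 27.31 0.00
      vertex 28.00 14.00 0.00
    endloop
  endfacet
  facet normal 0.0000 0.0000 -1.0000
    outer loop
      vertex 2.67 5.77 0.00
      vertex 2.67 22.23 0.00
      vertex 28.00 14.00 0.00
    endloop
  endfacet
  facet normal 0.0000 0.0000 -1.0000
    outer loop
      vertex 18.33 0.69 0.00
      vertex 2.67 5.77 0.00
      vertex 28.00 14.00 0.00
    endloop
  endfacet
  facet normal 0.5883 0.4274 0.6864
    outer loop
      vertex 28.00 14.00 0.00
      vertex 18.33 27.31 0.00
      vertex 14.00 14.00 12.00
    endloop
  endfacet
  facet normal -0.2244 0.6918 0.6863
    outer loop
      vertex 18.33 27.31 0.00
      vertex 2.67 22.23 0.00
      vertex 14.00 14.00 12.00
    endloop
  endfacet
  facet normal -0.7271 0.0000 0.6865
    outer loop
      vertex 2.67 22.23 0.00
      vertex 2.67 5.77 0.00
      vertex 14.00 14.00 12.00
    endloop
  endfacet
  facet normal -0.2244 -0.6918 0.6863
    outer loop
      vertex 2.67 5.77 0.00
      vertex 18.33 0.69 0.00
      vertex 14.00 14.00 12.00
    endloop
  endfacet
  facet normal 0.5883 -0.4274 0.6864
    outer loop
      vertex 18.33 0.69 0.00
      vertex 28.00 14.00 0.00
      vertex 14.00 14.00 12.00
    endloop
  endfacet
endsolid part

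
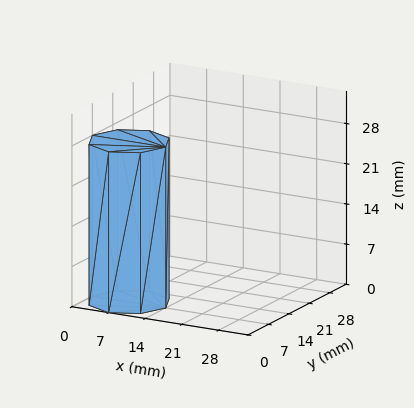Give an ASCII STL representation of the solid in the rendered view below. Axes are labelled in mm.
Reading the render: the shape is a regular 8-sided prism (a cylinder approximated with 8 flat sides), circumscribed radius ≈ 7 mm, height ≈ 28 mm (dimensions read to the nearest mm from the axis ticks). For the STL, each face is triangulated and given an outward normal.

solid part
  facet normal 0.0000 0.0000 -1.0000
    outer loop
      vertex 7.0 14.0 0.0
      vertex 11.9 11.9 0.0
      vertex 14.0 7.0 0.0
    endloop
  endfacet
  facet normal 0.0000 0.0000 -1.0000
    outer loop
      vertex 2.1 11.9 0.0
      vertex 7.0 14.0 0.0
      vertex 14.0 7.0 0.0
    endloop
  endfacet
  facet normal 0.0000 0.0000 -1.0000
    outer loop
      vertex 0.0 7.0 0.0
      vertex 2.1 11.9 0.0
      vertex 14.0 7.0 0.0
    endloop
  endfacet
  facet normal 0.0000 0.0000 -1.0000
    outer loop
      vertex 2.1 2.1 0.0
      vertex 0.0 7.0 0.0
      vertex 14.0 7.0 0.0
    endloop
  endfacet
  facet normal 0.0000 0.0000 -1.0000
    outer loop
      vertex 7.0 0.0 0.0
      vertex 2.1 2.1 0.0
      vertex 14.0 7.0 0.0
    endloop
  endfacet
  facet normal 0.0000 0.0000 -1.0000
    outer loop
      vertex 11.9 2.1 0.0
      vertex 7.0 0.0 0.0
      vertex 14.0 7.0 0.0
    endloop
  endfacet
  facet normal 0.0000 0.0000 1.0000
    outer loop
      vertex 14.0 7.0 28.0
      vertex 11.9 11.9 28.0
      vertex 7.0 14.0 28.0
    endloop
  endfacet
  facet normal 0.0000 0.0000 1.0000
    outer loop
      vertex 14.0 7.0 28.0
      vertex 7.0 14.0 28.0
      vertex 2.1 11.9 28.0
    endloop
  endfacet
  facet normal 0.0000 0.0000 1.0000
    outer loop
      vertex 14.0 7.0 28.0
      vertex 2.1 11.9 28.0
      vertex 0.0 7.0 28.0
    endloop
  endfacet
  facet normal 0.0000 0.0000 1.0000
    outer loop
      vertex 14.0 7.0 28.0
      vertex 0.0 7.0 28.0
      vertex 2.1 2.1 28.0
    endloop
  endfacet
  facet normal 0.0000 0.0000 1.0000
    outer loop
      vertex 14.0 7.0 28.0
      vertex 2.1 2.1 28.0
      vertex 7.0 0.0 28.0
    endloop
  endfacet
  facet normal 0.0000 0.0000 1.0000
    outer loop
      vertex 14.0 7.0 28.0
      vertex 7.0 0.0 28.0
      vertex 11.9 2.1 28.0
    endloop
  endfacet
  facet normal 0.9191 0.3939 0.0000
    outer loop
      vertex 14.0 7.0 0.0
      vertex 11.9 11.9 0.0
      vertex 11.9 11.9 28.0
    endloop
  endfacet
  facet normal 0.9191 0.3939 0.0000
    outer loop
      vertex 14.0 7.0 0.0
      vertex 11.9 11.9 28.0
      vertex 14.0 7.0 28.0
    endloop
  endfacet
  facet normal 0.3939 0.9191 0.0000
    outer loop
      vertex 11.9 11.9 0.0
      vertex 7.0 14.0 0.0
      vertex 7.0 14.0 28.0
    endloop
  endfacet
  facet normal 0.3939 0.9191 0.0000
    outer loop
      vertex 11.9 11.9 0.0
      vertex 7.0 14.0 28.0
      vertex 11.9 11.9 28.0
    endloop
  endfacet
  facet normal -0.3939 0.9191 0.0000
    outer loop
      vertex 7.0 14.0 0.0
      vertex 2.1 11.9 0.0
      vertex 2.1 11.9 28.0
    endloop
  endfacet
  facet normal -0.3939 0.9191 0.0000
    outer loop
      vertex 7.0 14.0 0.0
      vertex 2.1 11.9 28.0
      vertex 7.0 14.0 28.0
    endloop
  endfacet
  facet normal -0.9191 0.3939 0.0000
    outer loop
      vertex 2.1 11.9 0.0
      vertex 0.0 7.0 0.0
      vertex 0.0 7.0 28.0
    endloop
  endfacet
  facet normal -0.9191 0.3939 0.0000
    outer loop
      vertex 2.1 11.9 0.0
      vertex 0.0 7.0 28.0
      vertex 2.1 11.9 28.0
    endloop
  endfacet
  facet normal -0.9191 -0.3939 0.0000
    outer loop
      vertex 0.0 7.0 0.0
      vertex 2.1 2.1 0.0
      vertex 2.1 2.1 28.0
    endloop
  endfacet
  facet normal -0.9191 -0.3939 0.0000
    outer loop
      vertex 0.0 7.0 0.0
      vertex 2.1 2.1 28.0
      vertex 0.0 7.0 28.0
    endloop
  endfacet
  facet normal -0.3939 -0.9191 0.0000
    outer loop
      vertex 2.1 2.1 0.0
      vertex 7.0 0.0 0.0
      vertex 7.0 0.0 28.0
    endloop
  endfacet
  facet normal -0.3939 -0.9191 0.0000
    outer loop
      vertex 2.1 2.1 0.0
      vertex 7.0 0.0 28.0
      vertex 2.1 2.1 28.0
    endloop
  endfacet
  facet normal 0.3939 -0.9191 0.0000
    outer loop
      vertex 7.0 0.0 0.0
      vertex 11.9 2.1 0.0
      vertex 11.9 2.1 28.0
    endloop
  endfacet
  facet normal 0.3939 -0.9191 0.0000
    outer loop
      vertex 7.0 0.0 0.0
      vertex 11.9 2.1 28.0
      vertex 7.0 0.0 28.0
    endloop
  endfacet
  facet normal 0.9191 -0.3939 0.0000
    outer loop
      vertex 11.9 2.1 0.0
      vertex 14.0 7.0 0.0
      vertex 14.0 7.0 28.0
    endloop
  endfacet
  facet normal 0.9191 -0.3939 0.0000
    outer loop
      vertex 11.9 2.1 0.0
      vertex 14.0 7.0 28.0
      vertex 11.9 2.1 28.0
    endloop
  endfacet
endsolid part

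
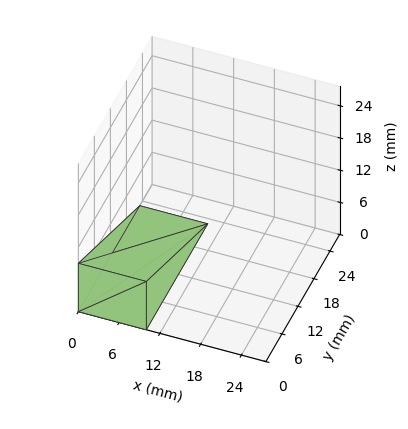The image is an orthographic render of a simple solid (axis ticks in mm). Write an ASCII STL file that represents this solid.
Reading the render: the shape is a wedge (ramp): 10 × 23 mm base, rising to 9 mm along the y=0 edge and sloping linearly to z=0 at y=23 (dimensions read to the nearest mm from the axis ticks). For the STL, each face is triangulated and given an outward normal.

solid part
  facet normal 0.0000 0.0000 -1.0000
    outer loop
      vertex 10.0 23.0 0.0
      vertex 10.0 0.0 0.0
      vertex 0.0 0.0 0.0
    endloop
  endfacet
  facet normal 0.0000 0.0000 -1.0000
    outer loop
      vertex 0.0 23.0 0.0
      vertex 10.0 23.0 0.0
      vertex 0.0 0.0 0.0
    endloop
  endfacet
  facet normal 0.0000 -1.0000 0.0000
    outer loop
      vertex 0.0 0.0 0.0
      vertex 10.0 0.0 0.0
      vertex 10.0 0.0 9.0
    endloop
  endfacet
  facet normal 0.0000 -1.0000 0.0000
    outer loop
      vertex 0.0 0.0 0.0
      vertex 10.0 0.0 9.0
      vertex 0.0 0.0 9.0
    endloop
  endfacet
  facet normal 0.0000 0.3644 0.9312
    outer loop
      vertex 0.0 0.0 9.0
      vertex 10.0 0.0 9.0
      vertex 10.0 23.0 0.0
    endloop
  endfacet
  facet normal 0.0000 0.3644 0.9312
    outer loop
      vertex 0.0 0.0 9.0
      vertex 10.0 23.0 0.0
      vertex 0.0 23.0 0.0
    endloop
  endfacet
  facet normal -1.0000 0.0000 0.0000
    outer loop
      vertex 0.0 0.0 9.0
      vertex 0.0 23.0 0.0
      vertex 0.0 0.0 0.0
    endloop
  endfacet
  facet normal 1.0000 0.0000 0.0000
    outer loop
      vertex 10.0 0.0 0.0
      vertex 10.0 23.0 0.0
      vertex 10.0 0.0 9.0
    endloop
  endfacet
endsolid part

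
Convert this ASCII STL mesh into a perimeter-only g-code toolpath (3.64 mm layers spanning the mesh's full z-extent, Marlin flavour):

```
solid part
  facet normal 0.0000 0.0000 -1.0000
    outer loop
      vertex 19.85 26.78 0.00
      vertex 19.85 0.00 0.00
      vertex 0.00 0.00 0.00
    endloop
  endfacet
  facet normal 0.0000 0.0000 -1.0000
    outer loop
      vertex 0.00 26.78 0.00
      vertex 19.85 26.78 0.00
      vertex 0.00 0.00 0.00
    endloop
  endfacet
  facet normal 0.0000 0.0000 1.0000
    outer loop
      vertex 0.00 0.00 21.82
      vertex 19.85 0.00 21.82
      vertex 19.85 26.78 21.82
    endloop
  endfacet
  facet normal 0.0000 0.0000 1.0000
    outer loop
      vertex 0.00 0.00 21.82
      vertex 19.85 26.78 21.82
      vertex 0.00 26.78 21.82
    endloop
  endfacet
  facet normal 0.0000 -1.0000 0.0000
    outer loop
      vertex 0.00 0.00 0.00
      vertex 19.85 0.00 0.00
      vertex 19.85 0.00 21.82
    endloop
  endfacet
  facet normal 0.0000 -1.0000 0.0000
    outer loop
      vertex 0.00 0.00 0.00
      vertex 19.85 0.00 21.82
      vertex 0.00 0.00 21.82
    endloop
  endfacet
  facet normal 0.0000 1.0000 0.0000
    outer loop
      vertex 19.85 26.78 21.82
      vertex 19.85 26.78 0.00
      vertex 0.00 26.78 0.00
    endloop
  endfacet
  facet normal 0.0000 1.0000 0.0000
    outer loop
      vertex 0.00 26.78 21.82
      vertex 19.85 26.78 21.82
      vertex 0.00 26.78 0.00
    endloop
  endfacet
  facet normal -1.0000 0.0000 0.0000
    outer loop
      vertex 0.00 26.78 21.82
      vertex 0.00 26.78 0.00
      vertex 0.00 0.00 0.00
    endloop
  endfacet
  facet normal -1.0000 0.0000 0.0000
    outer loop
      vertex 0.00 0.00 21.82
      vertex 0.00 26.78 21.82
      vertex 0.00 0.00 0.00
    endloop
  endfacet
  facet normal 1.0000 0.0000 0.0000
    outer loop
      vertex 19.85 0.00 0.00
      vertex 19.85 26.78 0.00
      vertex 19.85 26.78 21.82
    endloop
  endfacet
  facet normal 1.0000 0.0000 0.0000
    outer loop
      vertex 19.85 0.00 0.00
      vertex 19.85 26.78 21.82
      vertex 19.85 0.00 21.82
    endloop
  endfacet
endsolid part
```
; perimeter-only toolpath
G21 ; units = mm
G90 ; absolute positioning
G28 ; home
; layer 1
G0 Z3.64
G0 X0.00 Y0.00
G1 X19.85 Y0.00
G1 X19.85 Y26.78
G1 X0.00 Y26.78
G1 X0.00 Y0.00
; layer 2
G0 Z7.27
G0 X0.00 Y0.00
G1 X19.85 Y0.00
G1 X19.85 Y26.78
G1 X0.00 Y26.78
G1 X0.00 Y0.00
; layer 3
G0 Z10.91
G0 X0.00 Y0.00
G1 X19.85 Y0.00
G1 X19.85 Y26.78
G1 X0.00 Y26.78
G1 X0.00 Y0.00
; layer 4
G0 Z14.55
G0 X0.00 Y0.00
G1 X19.85 Y0.00
G1 X19.85 Y26.78
G1 X0.00 Y26.78
G1 X0.00 Y0.00
; layer 5
G0 Z18.18
G0 X0.00 Y0.00
G1 X19.85 Y0.00
G1 X19.85 Y26.78
G1 X0.00 Y26.78
G1 X0.00 Y0.00
; layer 6
G0 Z21.82
G0 X0.00 Y0.00
G1 X19.85 Y0.00
G1 X19.85 Y26.78
G1 X0.00 Y26.78
G1 X0.00 Y0.00
M2 ; end

The solid is a rectangular box, roughly 19.9 × 26.8 mm footprint and 21.8 mm tall. Slicing at Δz = 3.64 mm — 6 equal slices spanning the solid's height, so layer i sits at z = i·h/6 — gives 6 non-empty perimeters. Each is a 4-segment closed polygon; G0 lifts to the layer z and rapids to the start vertex, then G1 traces the edges.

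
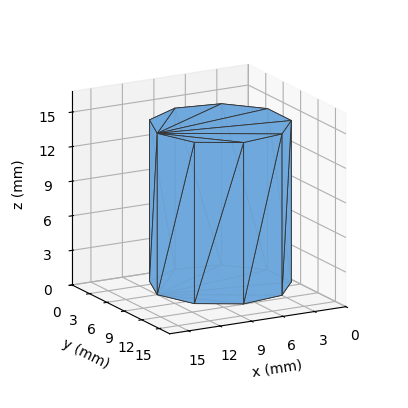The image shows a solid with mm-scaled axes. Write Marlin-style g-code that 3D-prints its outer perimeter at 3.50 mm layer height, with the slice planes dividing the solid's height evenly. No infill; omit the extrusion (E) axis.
Reading the render: the shape is a regular 9-sided prism (a cylinder approximated with 9 flat sides), circumscribed radius ≈ 6 mm, height ≈ 14 mm (dimensions read to the nearest mm from the axis ticks). For the g-code, the solid's height is divided into equal slices at the stated Δz and each level perimeter traced with G1 moves after a G0 lift.

; perimeter-only toolpath
G21 ; units = mm
G90 ; absolute positioning
G28 ; home
; layer 1
G0 Z3.50
G0 X12.00 Y6.00
G1 X10.60 Y9.86
G1 X7.04 Y11.91
G1 X3.00 Y11.20
G1 X0.36 Y8.05
G1 X0.36 Y3.95
G1 X3.00 Y0.80
G1 X7.04 Y0.09
G1 X10.60 Y2.14
G1 X12.00 Y6.00
; layer 2
G0 Z7.00
G0 X12.00 Y6.00
G1 X10.60 Y9.86
G1 X7.04 Y11.91
G1 X3.00 Y11.20
G1 X0.36 Y8.05
G1 X0.36 Y3.95
G1 X3.00 Y0.80
G1 X7.04 Y0.09
G1 X10.60 Y2.14
G1 X12.00 Y6.00
; layer 3
G0 Z10.50
G0 X12.00 Y6.00
G1 X10.60 Y9.86
G1 X7.04 Y11.91
G1 X3.00 Y11.20
G1 X0.36 Y8.05
G1 X0.36 Y3.95
G1 X3.00 Y0.80
G1 X7.04 Y0.09
G1 X10.60 Y2.14
G1 X12.00 Y6.00
; layer 4
G0 Z14.00
G0 X12.00 Y6.00
G1 X10.60 Y9.86
G1 X7.04 Y11.91
G1 X3.00 Y11.20
G1 X0.36 Y8.05
G1 X0.36 Y3.95
G1 X3.00 Y0.80
G1 X7.04 Y0.09
G1 X10.60 Y2.14
G1 X12.00 Y6.00
M2 ; end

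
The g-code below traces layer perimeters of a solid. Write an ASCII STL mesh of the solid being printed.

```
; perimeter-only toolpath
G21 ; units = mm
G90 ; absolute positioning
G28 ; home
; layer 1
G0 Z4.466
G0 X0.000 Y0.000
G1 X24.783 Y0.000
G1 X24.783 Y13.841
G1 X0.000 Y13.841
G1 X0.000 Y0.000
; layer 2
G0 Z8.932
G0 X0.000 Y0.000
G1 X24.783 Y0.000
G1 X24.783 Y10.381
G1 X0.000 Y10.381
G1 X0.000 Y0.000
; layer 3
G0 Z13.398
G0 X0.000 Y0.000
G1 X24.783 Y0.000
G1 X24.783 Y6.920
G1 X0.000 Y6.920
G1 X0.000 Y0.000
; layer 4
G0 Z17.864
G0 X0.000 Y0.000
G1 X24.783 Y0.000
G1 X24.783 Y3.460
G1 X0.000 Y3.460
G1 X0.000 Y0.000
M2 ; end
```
solid part
  facet normal 0.0000 0.0000 -1.0000
    outer loop
      vertex 24.783 17.301 0.000
      vertex 24.783 0.000 0.000
      vertex 0.000 0.000 0.000
    endloop
  endfacet
  facet normal 0.0000 0.0000 -1.0000
    outer loop
      vertex 0.000 17.301 0.000
      vertex 24.783 17.301 0.000
      vertex 0.000 0.000 0.000
    endloop
  endfacet
  facet normal 0.0000 -1.0000 0.0000
    outer loop
      vertex 0.000 0.000 0.000
      vertex 24.783 0.000 0.000
      vertex 24.783 0.000 22.330
    endloop
  endfacet
  facet normal 0.0000 -1.0000 0.0000
    outer loop
      vertex 0.000 0.000 0.000
      vertex 24.783 0.000 22.330
      vertex 0.000 0.000 22.330
    endloop
  endfacet
  facet normal 0.0000 0.7905 0.6125
    outer loop
      vertex 0.000 0.000 22.330
      vertex 24.783 0.000 22.330
      vertex 24.783 17.301 0.000
    endloop
  endfacet
  facet normal 0.0000 0.7905 0.6125
    outer loop
      vertex 0.000 0.000 22.330
      vertex 24.783 17.301 0.000
      vertex 0.000 17.301 0.000
    endloop
  endfacet
  facet normal -1.0000 0.0000 0.0000
    outer loop
      vertex 0.000 0.000 22.330
      vertex 0.000 17.301 0.000
      vertex 0.000 0.000 0.000
    endloop
  endfacet
  facet normal 1.0000 0.0000 0.0000
    outer loop
      vertex 24.783 0.000 0.000
      vertex 24.783 17.301 0.000
      vertex 24.783 0.000 22.330
    endloop
  endfacet
endsolid part

The G0 Z moves step by Δz≈4.466 mm. The G1 loops shrink linearly with z, so the solid tapers from its base footprint up to z≈22.3. Closing with a flat bottom cap and the tapered top and triangulating gives 8 facets — a wedge (ramp): 24.8 × 17.3 mm base, rising to 22.3 mm along the y=0 edge and sloping linearly to z=0 at y=17.3.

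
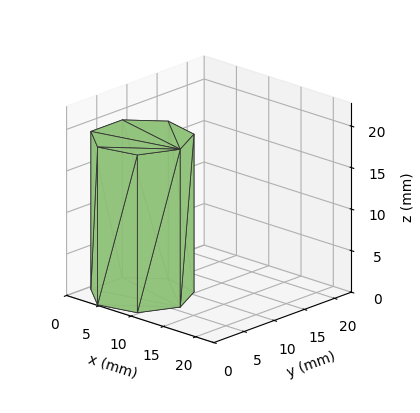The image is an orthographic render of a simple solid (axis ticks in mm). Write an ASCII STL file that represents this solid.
Reading the render: the shape is a regular 7-sided prism (a cylinder approximated with 7 flat sides), circumscribed radius ≈ 6 mm, height ≈ 19 mm (dimensions read to the nearest mm from the axis ticks). For the STL, each face is triangulated and given an outward normal.

solid part
  facet normal 0.0000 0.0000 -1.0000
    outer loop
      vertex 4.66 11.85 0.00
      vertex 9.74 10.69 0.00
      vertex 12.00 6.00 0.00
    endloop
  endfacet
  facet normal 0.0000 0.0000 -1.0000
    outer loop
      vertex 0.59 8.60 0.00
      vertex 4.66 11.85 0.00
      vertex 12.00 6.00 0.00
    endloop
  endfacet
  facet normal 0.0000 0.0000 -1.0000
    outer loop
      vertex 0.59 3.40 0.00
      vertex 0.59 8.60 0.00
      vertex 12.00 6.00 0.00
    endloop
  endfacet
  facet normal 0.0000 0.0000 -1.0000
    outer loop
      vertex 4.66 0.15 0.00
      vertex 0.59 3.40 0.00
      vertex 12.00 6.00 0.00
    endloop
  endfacet
  facet normal 0.0000 0.0000 -1.0000
    outer loop
      vertex 9.74 1.31 0.00
      vertex 4.66 0.15 0.00
      vertex 12.00 6.00 0.00
    endloop
  endfacet
  facet normal 0.0000 0.0000 1.0000
    outer loop
      vertex 12.00 6.00 19.00
      vertex 9.74 10.69 19.00
      vertex 4.66 11.85 19.00
    endloop
  endfacet
  facet normal 0.0000 0.0000 1.0000
    outer loop
      vertex 12.00 6.00 19.00
      vertex 4.66 11.85 19.00
      vertex 0.59 8.60 19.00
    endloop
  endfacet
  facet normal 0.0000 0.0000 1.0000
    outer loop
      vertex 12.00 6.00 19.00
      vertex 0.59 8.60 19.00
      vertex 0.59 3.40 19.00
    endloop
  endfacet
  facet normal 0.0000 0.0000 1.0000
    outer loop
      vertex 12.00 6.00 19.00
      vertex 0.59 3.40 19.00
      vertex 4.66 0.15 19.00
    endloop
  endfacet
  facet normal 0.0000 0.0000 1.0000
    outer loop
      vertex 12.00 6.00 19.00
      vertex 4.66 0.15 19.00
      vertex 9.74 1.31 19.00
    endloop
  endfacet
  facet normal 0.9009 0.4341 0.0000
    outer loop
      vertex 12.00 6.00 0.00
      vertex 9.74 10.69 0.00
      vertex 9.74 10.69 19.00
    endloop
  endfacet
  facet normal 0.9009 0.4341 0.0000
    outer loop
      vertex 12.00 6.00 0.00
      vertex 9.74 10.69 19.00
      vertex 12.00 6.00 19.00
    endloop
  endfacet
  facet normal 0.2226 0.9749 0.0000
    outer loop
      vertex 9.74 10.69 0.00
      vertex 4.66 11.85 0.00
      vertex 4.66 11.85 19.00
    endloop
  endfacet
  facet normal 0.2226 0.9749 0.0000
    outer loop
      vertex 9.74 10.69 0.00
      vertex 4.66 11.85 19.00
      vertex 9.74 10.69 19.00
    endloop
  endfacet
  facet normal -0.6240 0.7814 0.0000
    outer loop
      vertex 4.66 11.85 0.00
      vertex 0.59 8.60 0.00
      vertex 0.59 8.60 19.00
    endloop
  endfacet
  facet normal -0.6240 0.7814 0.0000
    outer loop
      vertex 4.66 11.85 0.00
      vertex 0.59 8.60 19.00
      vertex 4.66 11.85 19.00
    endloop
  endfacet
  facet normal -1.0000 0.0000 0.0000
    outer loop
      vertex 0.59 8.60 0.00
      vertex 0.59 3.40 0.00
      vertex 0.59 3.40 19.00
    endloop
  endfacet
  facet normal -1.0000 0.0000 0.0000
    outer loop
      vertex 0.59 8.60 0.00
      vertex 0.59 3.40 19.00
      vertex 0.59 8.60 19.00
    endloop
  endfacet
  facet normal -0.6240 -0.7814 0.0000
    outer loop
      vertex 0.59 3.40 0.00
      vertex 4.66 0.15 0.00
      vertex 4.66 0.15 19.00
    endloop
  endfacet
  facet normal -0.6240 -0.7814 0.0000
    outer loop
      vertex 0.59 3.40 0.00
      vertex 4.66 0.15 19.00
      vertex 0.59 3.40 19.00
    endloop
  endfacet
  facet normal 0.2226 -0.9749 0.0000
    outer loop
      vertex 4.66 0.15 0.00
      vertex 9.74 1.31 0.00
      vertex 9.74 1.31 19.00
    endloop
  endfacet
  facet normal 0.2226 -0.9749 0.0000
    outer loop
      vertex 4.66 0.15 0.00
      vertex 9.74 1.31 19.00
      vertex 4.66 0.15 19.00
    endloop
  endfacet
  facet normal 0.9009 -0.4341 0.0000
    outer loop
      vertex 9.74 1.31 0.00
      vertex 12.00 6.00 0.00
      vertex 12.00 6.00 19.00
    endloop
  endfacet
  facet normal 0.9009 -0.4341 0.0000
    outer loop
      vertex 9.74 1.31 0.00
      vertex 12.00 6.00 19.00
      vertex 9.74 1.31 19.00
    endloop
  endfacet
endsolid part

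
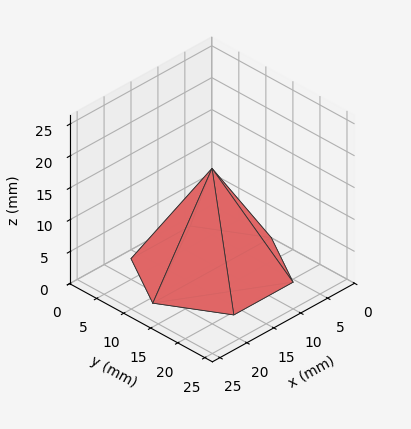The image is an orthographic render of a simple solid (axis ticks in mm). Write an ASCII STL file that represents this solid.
Reading the render: the shape is a regular 6-sided pyramid, base circumscribed radius ≈ 11 mm, apex at z ≈ 16 mm (dimensions read to the nearest mm from the axis ticks). For the STL, each face is triangulated and given an outward normal.

solid part
  facet normal 0.0000 0.0000 -1.0000
    outer loop
      vertex 5.5 20.5 0.0
      vertex 16.5 20.5 0.0
      vertex 22.0 11.0 0.0
    endloop
  endfacet
  facet normal 0.0000 0.0000 -1.0000
    outer loop
      vertex 0.0 11.0 0.0
      vertex 5.5 20.5 0.0
      vertex 22.0 11.0 0.0
    endloop
  endfacet
  facet normal 0.0000 0.0000 -1.0000
    outer loop
      vertex 5.5 1.5 0.0
      vertex 0.0 11.0 0.0
      vertex 22.0 11.0 0.0
    endloop
  endfacet
  facet normal 0.0000 0.0000 -1.0000
    outer loop
      vertex 16.5 1.5 0.0
      vertex 5.5 1.5 0.0
      vertex 22.0 11.0 0.0
    endloop
  endfacet
  facet normal 0.7437 0.4306 0.5113
    outer loop
      vertex 22.0 11.0 0.0
      vertex 16.5 20.5 0.0
      vertex 11.0 11.0 16.0
    endloop
  endfacet
  facet normal 0.0000 0.8599 0.5105
    outer loop
      vertex 16.5 20.5 0.0
      vertex 5.5 20.5 0.0
      vertex 11.0 11.0 16.0
    endloop
  endfacet
  facet normal -0.7437 0.4306 0.5113
    outer loop
      vertex 5.5 20.5 0.0
      vertex 0.0 11.0 0.0
      vertex 11.0 11.0 16.0
    endloop
  endfacet
  facet normal -0.7437 -0.4306 0.5113
    outer loop
      vertex 0.0 11.0 0.0
      vertex 5.5 1.5 0.0
      vertex 11.0 11.0 16.0
    endloop
  endfacet
  facet normal 0.0000 -0.8599 0.5105
    outer loop
      vertex 5.5 1.5 0.0
      vertex 16.5 1.5 0.0
      vertex 11.0 11.0 16.0
    endloop
  endfacet
  facet normal 0.7437 -0.4306 0.5113
    outer loop
      vertex 16.5 1.5 0.0
      vertex 22.0 11.0 0.0
      vertex 11.0 11.0 16.0
    endloop
  endfacet
endsolid part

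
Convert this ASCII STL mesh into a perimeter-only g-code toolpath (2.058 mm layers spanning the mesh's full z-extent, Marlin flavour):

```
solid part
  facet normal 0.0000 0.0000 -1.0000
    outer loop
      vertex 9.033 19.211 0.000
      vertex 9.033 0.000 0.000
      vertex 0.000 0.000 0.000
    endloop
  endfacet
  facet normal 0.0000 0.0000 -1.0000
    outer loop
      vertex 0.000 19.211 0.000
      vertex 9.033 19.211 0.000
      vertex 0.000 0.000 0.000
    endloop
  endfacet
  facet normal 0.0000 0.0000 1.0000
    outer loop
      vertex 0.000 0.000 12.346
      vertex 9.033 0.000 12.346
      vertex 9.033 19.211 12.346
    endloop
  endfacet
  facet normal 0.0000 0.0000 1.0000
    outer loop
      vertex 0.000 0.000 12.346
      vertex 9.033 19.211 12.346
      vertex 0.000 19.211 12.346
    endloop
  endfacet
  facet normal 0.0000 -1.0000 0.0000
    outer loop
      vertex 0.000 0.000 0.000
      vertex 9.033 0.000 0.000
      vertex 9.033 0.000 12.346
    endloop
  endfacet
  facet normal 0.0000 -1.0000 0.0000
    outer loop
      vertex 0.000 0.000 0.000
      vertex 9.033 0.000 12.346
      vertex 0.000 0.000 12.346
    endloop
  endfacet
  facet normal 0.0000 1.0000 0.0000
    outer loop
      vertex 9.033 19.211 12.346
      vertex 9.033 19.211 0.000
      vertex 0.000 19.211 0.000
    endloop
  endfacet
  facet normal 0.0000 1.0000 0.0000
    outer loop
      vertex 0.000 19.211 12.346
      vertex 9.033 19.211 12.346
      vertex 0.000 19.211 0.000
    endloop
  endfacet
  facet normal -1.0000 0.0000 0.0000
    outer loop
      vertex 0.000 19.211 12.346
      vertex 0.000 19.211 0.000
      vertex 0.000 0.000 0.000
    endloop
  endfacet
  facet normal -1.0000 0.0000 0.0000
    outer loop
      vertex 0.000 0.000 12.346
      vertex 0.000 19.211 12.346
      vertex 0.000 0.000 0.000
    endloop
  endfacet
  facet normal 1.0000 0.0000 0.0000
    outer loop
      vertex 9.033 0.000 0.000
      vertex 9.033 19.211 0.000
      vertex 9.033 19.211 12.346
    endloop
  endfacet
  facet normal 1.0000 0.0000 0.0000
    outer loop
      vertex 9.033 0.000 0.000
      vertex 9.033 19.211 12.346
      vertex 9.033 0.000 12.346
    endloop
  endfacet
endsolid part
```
; perimeter-only toolpath
G21 ; units = mm
G90 ; absolute positioning
G28 ; home
; layer 1
G0 Z2.058
G0 X0.000 Y0.000
G1 X9.033 Y0.000
G1 X9.033 Y19.211
G1 X0.000 Y19.211
G1 X0.000 Y0.000
; layer 2
G0 Z4.115
G0 X0.000 Y0.000
G1 X9.033 Y0.000
G1 X9.033 Y19.211
G1 X0.000 Y19.211
G1 X0.000 Y0.000
; layer 3
G0 Z6.173
G0 X0.000 Y0.000
G1 X9.033 Y0.000
G1 X9.033 Y19.211
G1 X0.000 Y19.211
G1 X0.000 Y0.000
; layer 4
G0 Z8.231
G0 X0.000 Y0.000
G1 X9.033 Y0.000
G1 X9.033 Y19.211
G1 X0.000 Y19.211
G1 X0.000 Y0.000
; layer 5
G0 Z10.288
G0 X0.000 Y0.000
G1 X9.033 Y0.000
G1 X9.033 Y19.211
G1 X0.000 Y19.211
G1 X0.000 Y0.000
; layer 6
G0 Z12.346
G0 X0.000 Y0.000
G1 X9.033 Y0.000
G1 X9.033 Y19.211
G1 X0.000 Y19.211
G1 X0.000 Y0.000
M2 ; end

The solid is a rectangular box, roughly 9.03 × 19.2 mm footprint and 12.3 mm tall. Slicing at Δz = 2.058 mm — 6 equal slices spanning the solid's height, so layer i sits at z = i·h/6 — gives 6 non-empty perimeters. Each is a 4-segment closed polygon; G0 lifts to the layer z and rapids to the start vertex, then G1 traces the edges.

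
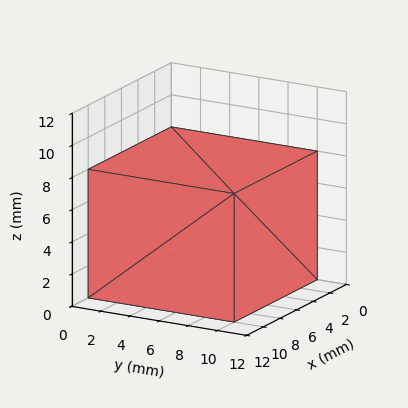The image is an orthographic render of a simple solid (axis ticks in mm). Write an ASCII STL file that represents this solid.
Reading the render: the shape is a rectangular box, roughly 10 × 10 mm footprint and 8 mm tall (dimensions read to the nearest mm from the axis ticks). For the STL, each face is triangulated and given an outward normal.

solid part
  facet normal 0.0000 0.0000 -1.0000
    outer loop
      vertex 10.00 10.00 0.00
      vertex 10.00 0.00 0.00
      vertex 0.00 0.00 0.00
    endloop
  endfacet
  facet normal 0.0000 0.0000 -1.0000
    outer loop
      vertex 0.00 10.00 0.00
      vertex 10.00 10.00 0.00
      vertex 0.00 0.00 0.00
    endloop
  endfacet
  facet normal 0.0000 0.0000 1.0000
    outer loop
      vertex 0.00 0.00 8.00
      vertex 10.00 0.00 8.00
      vertex 10.00 10.00 8.00
    endloop
  endfacet
  facet normal 0.0000 0.0000 1.0000
    outer loop
      vertex 0.00 0.00 8.00
      vertex 10.00 10.00 8.00
      vertex 0.00 10.00 8.00
    endloop
  endfacet
  facet normal 0.0000 -1.0000 0.0000
    outer loop
      vertex 0.00 0.00 0.00
      vertex 10.00 0.00 0.00
      vertex 10.00 0.00 8.00
    endloop
  endfacet
  facet normal 0.0000 -1.0000 0.0000
    outer loop
      vertex 0.00 0.00 0.00
      vertex 10.00 0.00 8.00
      vertex 0.00 0.00 8.00
    endloop
  endfacet
  facet normal 0.0000 1.0000 0.0000
    outer loop
      vertex 10.00 10.00 8.00
      vertex 10.00 10.00 0.00
      vertex 0.00 10.00 0.00
    endloop
  endfacet
  facet normal 0.0000 1.0000 0.0000
    outer loop
      vertex 0.00 10.00 8.00
      vertex 10.00 10.00 8.00
      vertex 0.00 10.00 0.00
    endloop
  endfacet
  facet normal -1.0000 0.0000 0.0000
    outer loop
      vertex 0.00 10.00 8.00
      vertex 0.00 10.00 0.00
      vertex 0.00 0.00 0.00
    endloop
  endfacet
  facet normal -1.0000 0.0000 0.0000
    outer loop
      vertex 0.00 0.00 8.00
      vertex 0.00 10.00 8.00
      vertex 0.00 0.00 0.00
    endloop
  endfacet
  facet normal 1.0000 0.0000 0.0000
    outer loop
      vertex 10.00 0.00 0.00
      vertex 10.00 10.00 0.00
      vertex 10.00 10.00 8.00
    endloop
  endfacet
  facet normal 1.0000 0.0000 0.0000
    outer loop
      vertex 10.00 0.00 0.00
      vertex 10.00 10.00 8.00
      vertex 10.00 0.00 8.00
    endloop
  endfacet
endsolid part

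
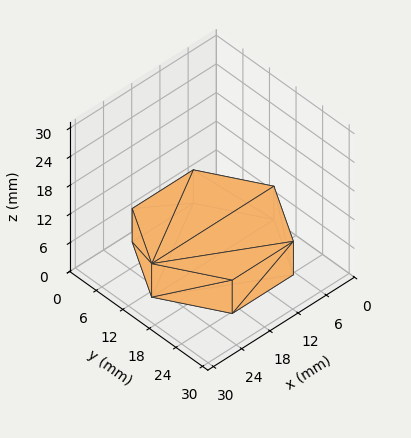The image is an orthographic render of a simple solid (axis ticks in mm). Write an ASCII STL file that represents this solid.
Reading the render: the shape is a regular 6-sided prism (a cylinder approximated with 6 flat sides), circumscribed radius ≈ 13 mm, height ≈ 7 mm (dimensions read to the nearest mm from the axis ticks). For the STL, each face is triangulated and given an outward normal.

solid part
  facet normal 0.0000 0.0000 -1.0000
    outer loop
      vertex 6.5 24.3 0.0
      vertex 19.5 24.3 0.0
      vertex 26.0 13.0 0.0
    endloop
  endfacet
  facet normal 0.0000 0.0000 -1.0000
    outer loop
      vertex 0.0 13.0 0.0
      vertex 6.5 24.3 0.0
      vertex 26.0 13.0 0.0
    endloop
  endfacet
  facet normal 0.0000 0.0000 -1.0000
    outer loop
      vertex 6.5 1.7 0.0
      vertex 0.0 13.0 0.0
      vertex 26.0 13.0 0.0
    endloop
  endfacet
  facet normal 0.0000 0.0000 -1.0000
    outer loop
      vertex 19.5 1.7 0.0
      vertex 6.5 1.7 0.0
      vertex 26.0 13.0 0.0
    endloop
  endfacet
  facet normal 0.0000 0.0000 1.0000
    outer loop
      vertex 26.0 13.0 7.0
      vertex 19.5 24.3 7.0
      vertex 6.5 24.3 7.0
    endloop
  endfacet
  facet normal 0.0000 0.0000 1.0000
    outer loop
      vertex 26.0 13.0 7.0
      vertex 6.5 24.3 7.0
      vertex 0.0 13.0 7.0
    endloop
  endfacet
  facet normal 0.0000 0.0000 1.0000
    outer loop
      vertex 26.0 13.0 7.0
      vertex 0.0 13.0 7.0
      vertex 6.5 1.7 7.0
    endloop
  endfacet
  facet normal 0.0000 0.0000 1.0000
    outer loop
      vertex 26.0 13.0 7.0
      vertex 6.5 1.7 7.0
      vertex 19.5 1.7 7.0
    endloop
  endfacet
  facet normal 0.8668 0.4986 0.0000
    outer loop
      vertex 26.0 13.0 0.0
      vertex 19.5 24.3 0.0
      vertex 19.5 24.3 7.0
    endloop
  endfacet
  facet normal 0.8668 0.4986 0.0000
    outer loop
      vertex 26.0 13.0 0.0
      vertex 19.5 24.3 7.0
      vertex 26.0 13.0 7.0
    endloop
  endfacet
  facet normal 0.0000 1.0000 0.0000
    outer loop
      vertex 19.5 24.3 0.0
      vertex 6.5 24.3 0.0
      vertex 6.5 24.3 7.0
    endloop
  endfacet
  facet normal 0.0000 1.0000 0.0000
    outer loop
      vertex 19.5 24.3 0.0
      vertex 6.5 24.3 7.0
      vertex 19.5 24.3 7.0
    endloop
  endfacet
  facet normal -0.8668 0.4986 0.0000
    outer loop
      vertex 6.5 24.3 0.0
      vertex 0.0 13.0 0.0
      vertex 0.0 13.0 7.0
    endloop
  endfacet
  facet normal -0.8668 0.4986 0.0000
    outer loop
      vertex 6.5 24.3 0.0
      vertex 0.0 13.0 7.0
      vertex 6.5 24.3 7.0
    endloop
  endfacet
  facet normal -0.8668 -0.4986 0.0000
    outer loop
      vertex 0.0 13.0 0.0
      vertex 6.5 1.7 0.0
      vertex 6.5 1.7 7.0
    endloop
  endfacet
  facet normal -0.8668 -0.4986 0.0000
    outer loop
      vertex 0.0 13.0 0.0
      vertex 6.5 1.7 7.0
      vertex 0.0 13.0 7.0
    endloop
  endfacet
  facet normal 0.0000 -1.0000 0.0000
    outer loop
      vertex 6.5 1.7 0.0
      vertex 19.5 1.7 0.0
      vertex 19.5 1.7 7.0
    endloop
  endfacet
  facet normal 0.0000 -1.0000 0.0000
    outer loop
      vertex 6.5 1.7 0.0
      vertex 19.5 1.7 7.0
      vertex 6.5 1.7 7.0
    endloop
  endfacet
  facet normal 0.8668 -0.4986 0.0000
    outer loop
      vertex 19.5 1.7 0.0
      vertex 26.0 13.0 0.0
      vertex 26.0 13.0 7.0
    endloop
  endfacet
  facet normal 0.8668 -0.4986 0.0000
    outer loop
      vertex 19.5 1.7 0.0
      vertex 26.0 13.0 7.0
      vertex 19.5 1.7 7.0
    endloop
  endfacet
endsolid part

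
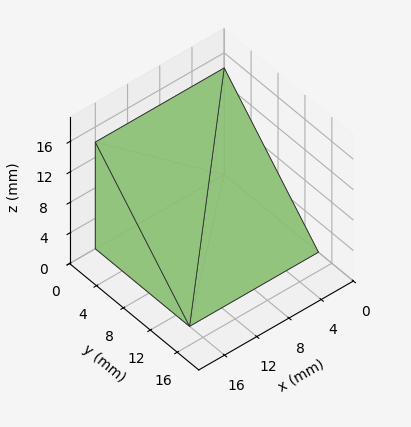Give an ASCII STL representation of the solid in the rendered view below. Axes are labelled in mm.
Reading the render: the shape is a wedge (ramp): 16 × 14 mm base, rising to 14 mm along the y=0 edge and sloping linearly to z=0 at y=14 (dimensions read to the nearest mm from the axis ticks). For the STL, each face is triangulated and given an outward normal.

solid part
  facet normal 0.0000 0.0000 -1.0000
    outer loop
      vertex 16.000 14.000 0.000
      vertex 16.000 0.000 0.000
      vertex 0.000 0.000 0.000
    endloop
  endfacet
  facet normal 0.0000 0.0000 -1.0000
    outer loop
      vertex 0.000 14.000 0.000
      vertex 16.000 14.000 0.000
      vertex 0.000 0.000 0.000
    endloop
  endfacet
  facet normal 0.0000 -1.0000 0.0000
    outer loop
      vertex 0.000 0.000 0.000
      vertex 16.000 0.000 0.000
      vertex 16.000 0.000 14.000
    endloop
  endfacet
  facet normal 0.0000 -1.0000 0.0000
    outer loop
      vertex 0.000 0.000 0.000
      vertex 16.000 0.000 14.000
      vertex 0.000 0.000 14.000
    endloop
  endfacet
  facet normal 0.0000 0.7071 0.7071
    outer loop
      vertex 0.000 0.000 14.000
      vertex 16.000 0.000 14.000
      vertex 16.000 14.000 0.000
    endloop
  endfacet
  facet normal 0.0000 0.7071 0.7071
    outer loop
      vertex 0.000 0.000 14.000
      vertex 16.000 14.000 0.000
      vertex 0.000 14.000 0.000
    endloop
  endfacet
  facet normal -1.0000 0.0000 0.0000
    outer loop
      vertex 0.000 0.000 14.000
      vertex 0.000 14.000 0.000
      vertex 0.000 0.000 0.000
    endloop
  endfacet
  facet normal 1.0000 0.0000 0.0000
    outer loop
      vertex 16.000 0.000 0.000
      vertex 16.000 14.000 0.000
      vertex 16.000 0.000 14.000
    endloop
  endfacet
endsolid part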